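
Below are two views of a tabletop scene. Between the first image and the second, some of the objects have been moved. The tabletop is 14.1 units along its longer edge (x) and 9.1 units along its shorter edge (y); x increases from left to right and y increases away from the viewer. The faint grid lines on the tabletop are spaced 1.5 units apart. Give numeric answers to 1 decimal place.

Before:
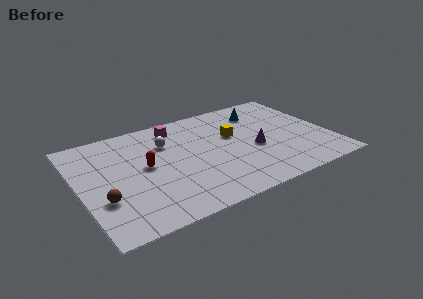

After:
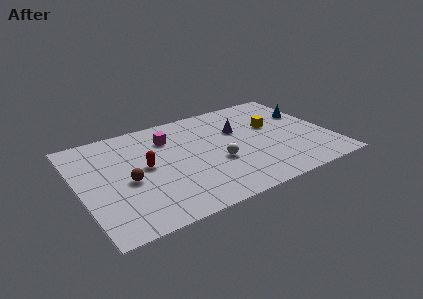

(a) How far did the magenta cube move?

0.9

From (5.8, 7.6) to (5.3, 6.8), the magenta cube covered √(0.5² + 0.8²) ≈ 0.9 units.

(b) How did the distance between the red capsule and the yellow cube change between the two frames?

+2.3

Before: roughly 5.1 units apart; after: 7.4. That's 2.3 units further apart.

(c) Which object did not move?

the red capsule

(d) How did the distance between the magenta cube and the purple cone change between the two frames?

-1.5

Before: roughly 5.5 units apart; after: 4.0. That's 1.5 units closer together.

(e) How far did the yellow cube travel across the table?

2.3

The yellow cube moved from about (8.8, 5.5) to (11.1, 5.5), a distance of √(2.3² + 0.0²) ≈ 2.3.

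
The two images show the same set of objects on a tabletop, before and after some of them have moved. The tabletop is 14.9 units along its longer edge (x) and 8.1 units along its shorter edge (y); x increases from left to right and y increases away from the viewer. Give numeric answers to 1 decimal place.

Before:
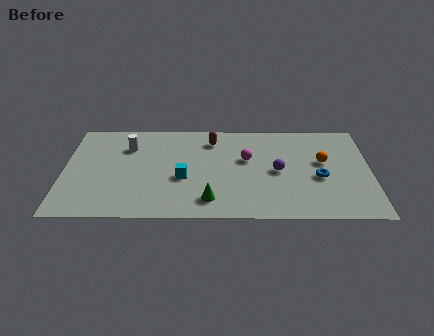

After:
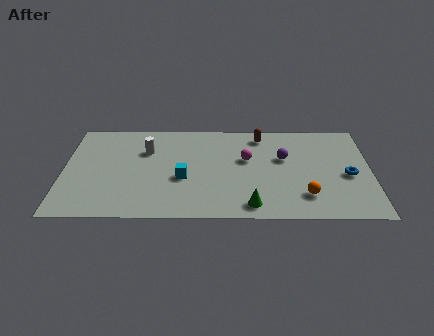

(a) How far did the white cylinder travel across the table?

0.9

From (3.1, 5.9) to (4.0, 5.6), the white cylinder covered √(0.9² + 0.3²) ≈ 0.9 units.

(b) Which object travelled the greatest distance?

the orange sphere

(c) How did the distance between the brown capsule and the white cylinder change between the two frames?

+1.6

They were about 4.1 units apart before and 5.7 after — 1.6 units further apart.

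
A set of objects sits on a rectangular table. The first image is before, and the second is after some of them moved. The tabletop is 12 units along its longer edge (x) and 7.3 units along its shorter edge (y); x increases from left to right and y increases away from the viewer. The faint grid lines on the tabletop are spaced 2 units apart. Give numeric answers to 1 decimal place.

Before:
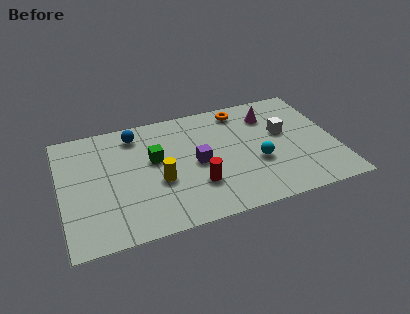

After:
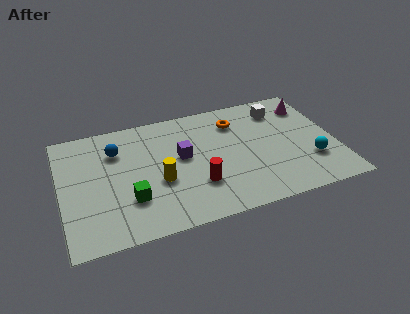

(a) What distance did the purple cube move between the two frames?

0.8

From (5.9, 3.5) to (5.3, 4.1), the purple cube covered √(0.6² + 0.6²) ≈ 0.8 units.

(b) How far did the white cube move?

1.5

The white cube moved from about (9.8, 4.3) to (9.8, 5.8), a distance of √(0.0² + 1.5²) ≈ 1.5.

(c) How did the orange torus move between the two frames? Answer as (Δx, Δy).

(-0.3, -0.7)

The orange torus started near (8.1, 6.3) and ended near (7.8, 5.6).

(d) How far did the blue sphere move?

1.2

From (3.4, 6.1) to (2.5, 5.3), the blue sphere covered √(0.9² + 0.8²) ≈ 1.2 units.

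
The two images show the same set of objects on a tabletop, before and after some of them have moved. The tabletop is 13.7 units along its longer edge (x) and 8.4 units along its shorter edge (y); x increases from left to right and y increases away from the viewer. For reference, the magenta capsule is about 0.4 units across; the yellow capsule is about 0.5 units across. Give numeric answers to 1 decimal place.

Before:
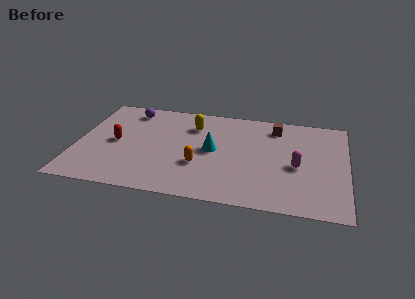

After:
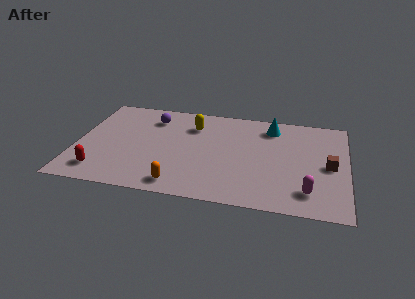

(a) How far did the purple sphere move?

1.3

From (2.5, 7.1) to (3.7, 6.6), the purple sphere covered √(1.2² + 0.5²) ≈ 1.3 units.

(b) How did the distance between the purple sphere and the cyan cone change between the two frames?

+0.9

The distance was about 5.2 in the first image and 6.1 in the second, so they moved 0.9 units further apart.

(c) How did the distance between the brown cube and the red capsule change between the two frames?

+3.2

They were about 8.5 units apart before and 11.7 after — 3.2 units further apart.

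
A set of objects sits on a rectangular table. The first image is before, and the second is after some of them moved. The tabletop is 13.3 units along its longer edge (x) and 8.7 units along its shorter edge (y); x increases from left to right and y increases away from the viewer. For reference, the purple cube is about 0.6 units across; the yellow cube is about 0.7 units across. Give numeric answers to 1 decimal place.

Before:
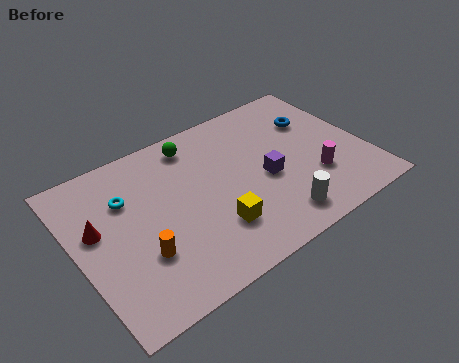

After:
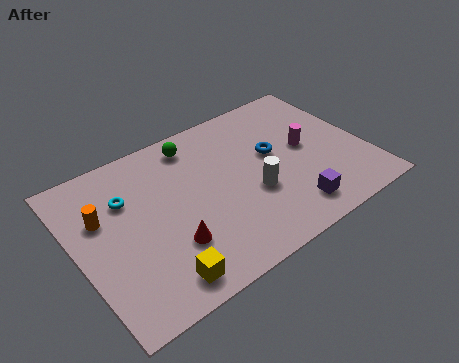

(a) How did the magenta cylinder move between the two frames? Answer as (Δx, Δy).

(0.0, 1.9)

The magenta cylinder started near (10.7, 2.7) and ended near (10.7, 4.6).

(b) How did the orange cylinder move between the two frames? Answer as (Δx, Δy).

(-1.3, 2.8)

From the two frames, the orange cylinder sits at roughly (2.6, 2.8) before and (1.3, 5.6) after.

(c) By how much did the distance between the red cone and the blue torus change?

-4.6

The distance was about 10.4 in the first image and 5.8 in the second, so they moved 4.6 units closer together.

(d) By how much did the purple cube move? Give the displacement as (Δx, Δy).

(0.7, -2.3)

The purple cube was at about (8.6, 3.8) and moved to about (9.3, 1.5).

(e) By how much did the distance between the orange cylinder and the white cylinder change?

+0.8

Before: roughly 6.2 units apart; after: 7.0. That's 0.8 units further apart.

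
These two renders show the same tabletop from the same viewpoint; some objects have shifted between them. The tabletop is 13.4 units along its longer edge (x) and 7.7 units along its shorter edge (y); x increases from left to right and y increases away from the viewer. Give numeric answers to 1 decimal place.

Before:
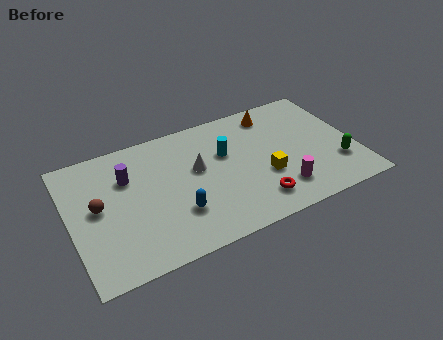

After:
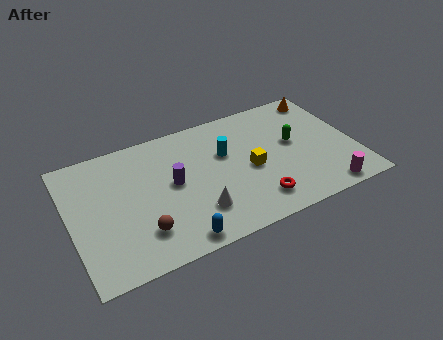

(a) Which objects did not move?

the cyan cylinder and the red torus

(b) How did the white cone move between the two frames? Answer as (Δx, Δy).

(-0.3, -2.5)

The white cone was at about (6.0, 4.5) and moved to about (5.7, 2.0).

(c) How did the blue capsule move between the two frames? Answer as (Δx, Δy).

(-0.2, -1.5)

The blue capsule started near (4.8, 2.3) and ended near (4.6, 0.8).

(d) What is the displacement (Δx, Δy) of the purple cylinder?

(2.0, -1.2)

From the two frames, the purple cylinder sits at roughly (2.8, 5.3) before and (4.8, 4.1) after.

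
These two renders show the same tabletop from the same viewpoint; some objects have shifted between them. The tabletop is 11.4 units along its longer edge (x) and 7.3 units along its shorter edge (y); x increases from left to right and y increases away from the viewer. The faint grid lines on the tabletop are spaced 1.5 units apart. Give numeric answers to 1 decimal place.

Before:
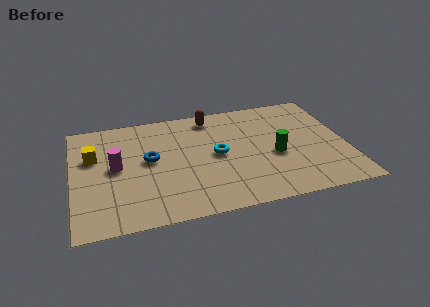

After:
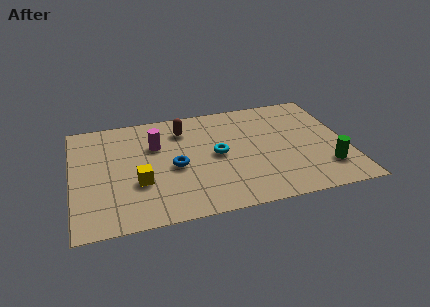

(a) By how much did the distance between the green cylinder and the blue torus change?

+1.1

They were about 5.3 units apart before and 6.4 after — 1.1 units further apart.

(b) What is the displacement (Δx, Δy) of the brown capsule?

(-1.2, -0.6)

The brown capsule was at about (5.9, 6.3) and moved to about (4.7, 5.7).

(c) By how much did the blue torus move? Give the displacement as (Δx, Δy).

(1.0, -0.7)

From the two frames, the blue torus sits at roughly (3.2, 4.0) before and (4.2, 3.3) after.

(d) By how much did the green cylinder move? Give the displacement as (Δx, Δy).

(2.0, -1.3)

From the two frames, the green cylinder sits at roughly (8.4, 3.1) before and (10.4, 1.8) after.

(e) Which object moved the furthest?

the yellow cube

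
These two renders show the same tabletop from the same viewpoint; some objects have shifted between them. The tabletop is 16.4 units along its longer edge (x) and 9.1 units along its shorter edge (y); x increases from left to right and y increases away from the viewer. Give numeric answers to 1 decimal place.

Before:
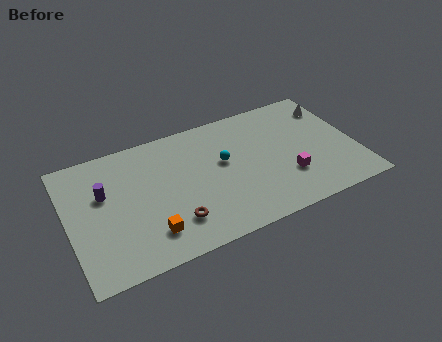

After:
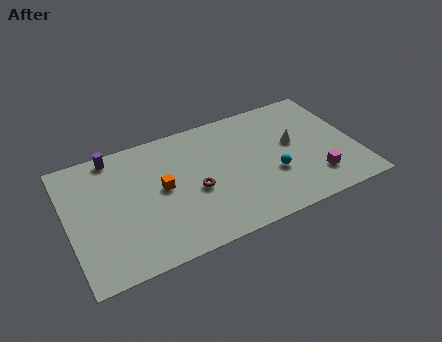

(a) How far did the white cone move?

3.3

The white cone was near (15.5, 7.1) before and (12.9, 5.1) after, so it travelled √(2.6² + 2.0²) ≈ 3.3 units.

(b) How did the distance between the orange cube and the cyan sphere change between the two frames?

+0.7

They were about 5.7 units apart before and 6.4 after — 0.7 units further apart.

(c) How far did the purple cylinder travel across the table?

2.6

From (2.1, 5.7) to (2.9, 8.2), the purple cylinder covered √(0.8² + 2.5²) ≈ 2.6 units.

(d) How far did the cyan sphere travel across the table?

3.3

From (8.9, 5.3) to (11.5, 3.3), the cyan sphere covered √(2.6² + 2.0²) ≈ 3.3 units.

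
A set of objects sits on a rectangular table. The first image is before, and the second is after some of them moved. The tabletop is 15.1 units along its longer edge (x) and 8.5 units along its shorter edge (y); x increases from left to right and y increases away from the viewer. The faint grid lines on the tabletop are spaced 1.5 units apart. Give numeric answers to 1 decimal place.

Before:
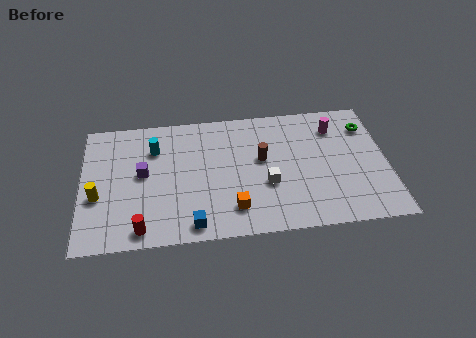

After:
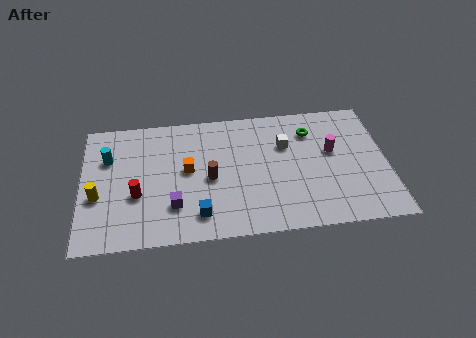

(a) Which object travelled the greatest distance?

the orange cube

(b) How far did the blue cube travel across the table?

0.7

The blue cube was near (5.4, 1.0) before and (5.7, 1.6) after, so it travelled √(0.3² + 0.6²) ≈ 0.7 units.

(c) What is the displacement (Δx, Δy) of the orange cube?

(-2.2, 2.8)

The orange cube started near (7.4, 1.8) and ended near (5.2, 4.6).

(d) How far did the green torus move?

2.8

From (14.2, 6.5) to (11.4, 6.5), the green torus covered √(2.8² + 0.0²) ≈ 2.8 units.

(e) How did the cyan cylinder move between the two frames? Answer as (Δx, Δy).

(-2.3, -0.4)

From the two frames, the cyan cylinder sits at roughly (3.6, 6.2) before and (1.3, 5.8) after.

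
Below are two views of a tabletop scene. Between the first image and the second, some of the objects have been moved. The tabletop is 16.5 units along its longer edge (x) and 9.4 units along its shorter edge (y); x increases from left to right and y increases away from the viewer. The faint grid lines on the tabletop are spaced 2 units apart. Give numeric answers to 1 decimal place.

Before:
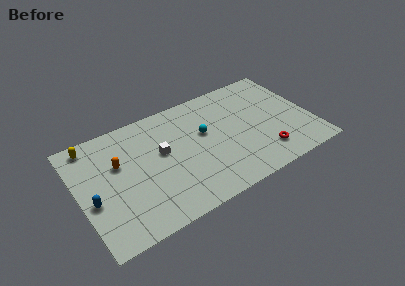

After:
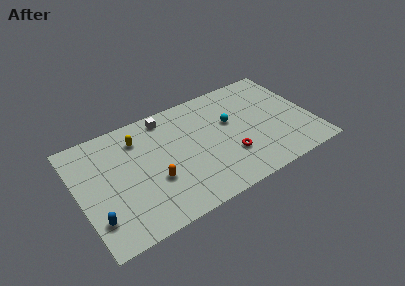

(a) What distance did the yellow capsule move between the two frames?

3.4

The yellow capsule moved from about (1.3, 8.3) to (4.5, 7.3), a distance of √(3.2² + 1.0²) ≈ 3.4.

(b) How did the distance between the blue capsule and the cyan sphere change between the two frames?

+2.2

They were about 8.4 units apart before and 10.6 after — 2.2 units further apart.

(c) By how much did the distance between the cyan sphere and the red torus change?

-2.4

The distance was about 5.2 in the first image and 2.8 in the second, so they moved 2.4 units closer together.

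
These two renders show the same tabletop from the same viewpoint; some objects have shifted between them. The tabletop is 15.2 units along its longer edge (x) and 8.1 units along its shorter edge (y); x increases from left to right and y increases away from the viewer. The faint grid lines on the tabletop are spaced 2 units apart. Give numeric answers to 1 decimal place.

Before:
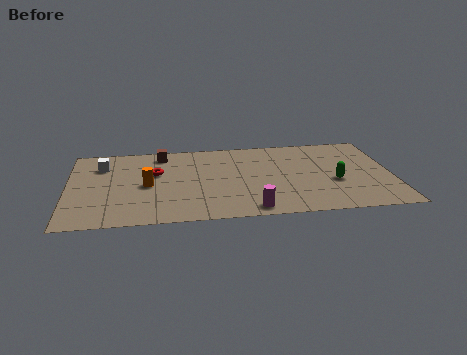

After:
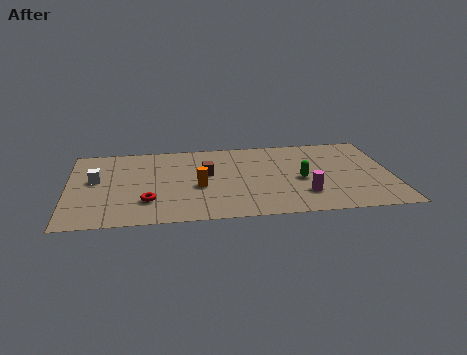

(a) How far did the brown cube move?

3.0

From (4.4, 6.9) to (6.5, 4.7), the brown cube covered √(2.1² + 2.2²) ≈ 3.0 units.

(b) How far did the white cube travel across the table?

1.4

The white cube moved from about (1.6, 6.0) to (1.3, 4.6), a distance of √(0.3² + 1.4²) ≈ 1.4.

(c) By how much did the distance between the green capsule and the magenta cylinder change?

-3.1

They were about 4.6 units apart before and 1.5 after — 3.1 units closer together.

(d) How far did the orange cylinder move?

2.4

The orange cylinder was near (3.7, 3.8) before and (6.1, 3.4) after, so it travelled √(2.4² + 0.4²) ≈ 2.4 units.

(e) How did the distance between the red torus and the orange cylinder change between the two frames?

+1.4

The distance was about 1.3 in the first image and 2.7 in the second, so they moved 1.4 units further apart.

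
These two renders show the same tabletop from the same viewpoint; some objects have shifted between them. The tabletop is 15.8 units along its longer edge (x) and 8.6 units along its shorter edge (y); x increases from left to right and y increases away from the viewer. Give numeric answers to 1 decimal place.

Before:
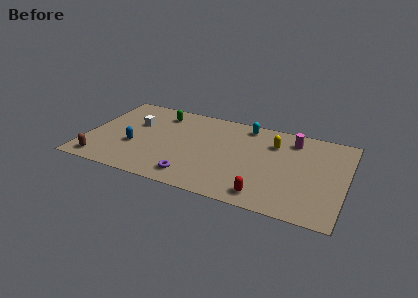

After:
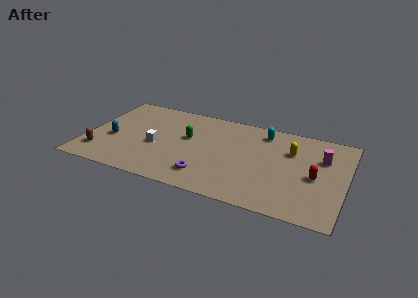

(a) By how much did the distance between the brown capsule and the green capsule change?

-0.6

The distance was about 6.6 in the first image and 6.0 in the second, so they moved 0.6 units closer together.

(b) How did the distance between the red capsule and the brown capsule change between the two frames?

+3.2

The distance was about 10.0 in the first image and 13.2 in the second, so they moved 3.2 units further apart.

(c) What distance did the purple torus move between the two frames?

0.9

The purple torus was near (6.8, 1.4) before and (7.6, 1.8) after, so it travelled √(0.8² + 0.4²) ≈ 0.9 units.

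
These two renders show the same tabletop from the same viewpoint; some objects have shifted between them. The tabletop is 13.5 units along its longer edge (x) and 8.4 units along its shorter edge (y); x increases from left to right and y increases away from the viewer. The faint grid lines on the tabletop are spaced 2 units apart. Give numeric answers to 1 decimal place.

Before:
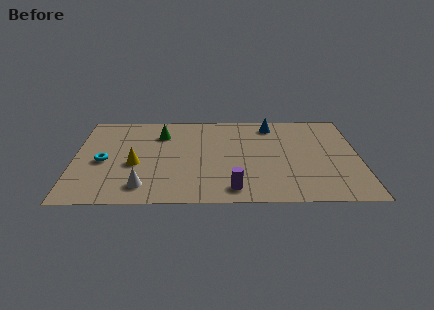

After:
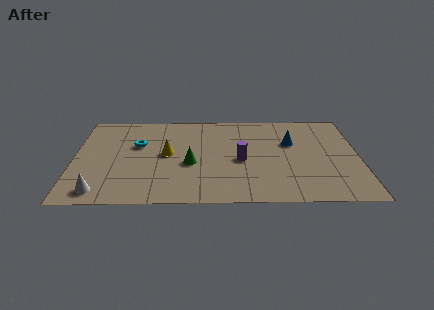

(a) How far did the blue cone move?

1.9

From (9.4, 7.1) to (10.3, 5.4), the blue cone covered √(0.9² + 1.7²) ≈ 1.9 units.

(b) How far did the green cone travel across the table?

3.1

From (4.1, 6.3) to (5.5, 3.5), the green cone covered √(1.4² + 2.8²) ≈ 3.1 units.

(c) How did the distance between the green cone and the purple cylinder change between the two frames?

-3.7

Before: roughly 6.1 units apart; after: 2.4. That's 3.7 units closer together.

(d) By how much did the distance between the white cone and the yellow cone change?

+2.5

They were about 2.0 units apart before and 4.5 after — 2.5 units further apart.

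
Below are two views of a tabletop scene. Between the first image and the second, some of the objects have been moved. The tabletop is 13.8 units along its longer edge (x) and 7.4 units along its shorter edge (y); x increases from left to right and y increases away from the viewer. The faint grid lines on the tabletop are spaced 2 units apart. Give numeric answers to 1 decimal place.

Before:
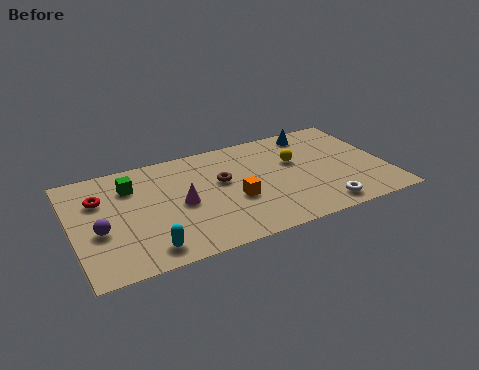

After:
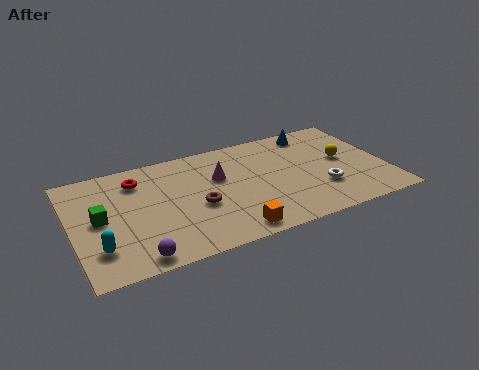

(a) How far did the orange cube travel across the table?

2.0

The orange cube was near (7.0, 2.9) before and (6.6, 0.9) after, so it travelled √(0.4² + 2.0²) ≈ 2.0 units.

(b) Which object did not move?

the blue cone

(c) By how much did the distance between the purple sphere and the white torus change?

-1.3

The distance was about 9.7 in the first image and 8.4 in the second, so they moved 1.3 units closer together.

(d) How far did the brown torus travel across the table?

1.8

From (6.6, 4.4) to (5.4, 3.1), the brown torus covered √(1.2² + 1.3²) ≈ 1.8 units.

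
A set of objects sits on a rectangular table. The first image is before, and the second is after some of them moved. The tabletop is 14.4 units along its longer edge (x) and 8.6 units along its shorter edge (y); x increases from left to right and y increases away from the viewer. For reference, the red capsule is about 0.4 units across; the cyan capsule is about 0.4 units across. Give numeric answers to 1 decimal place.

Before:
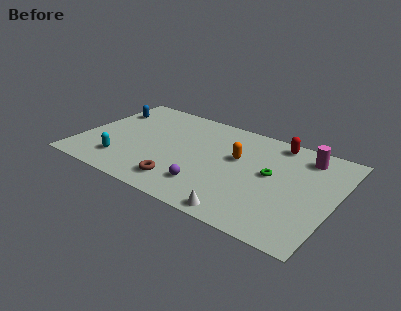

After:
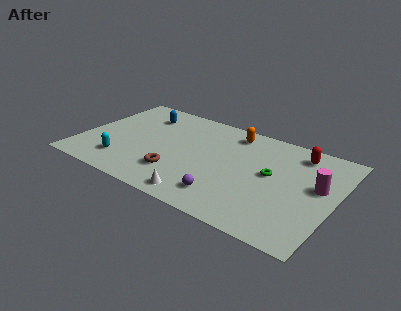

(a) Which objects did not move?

the green torus and the cyan capsule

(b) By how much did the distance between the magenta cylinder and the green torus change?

-0.3

The distance was about 2.9 in the first image and 2.6 in the second, so they moved 0.3 units closer together.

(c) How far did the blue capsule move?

2.0

The blue capsule was near (1.0, 6.3) before and (3.0, 6.7) after, so it travelled √(2.0² + 0.4²) ≈ 2.0 units.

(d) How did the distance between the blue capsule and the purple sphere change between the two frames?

-0.3

The distance was about 7.9 in the first image and 7.6 in the second, so they moved 0.3 units closer together.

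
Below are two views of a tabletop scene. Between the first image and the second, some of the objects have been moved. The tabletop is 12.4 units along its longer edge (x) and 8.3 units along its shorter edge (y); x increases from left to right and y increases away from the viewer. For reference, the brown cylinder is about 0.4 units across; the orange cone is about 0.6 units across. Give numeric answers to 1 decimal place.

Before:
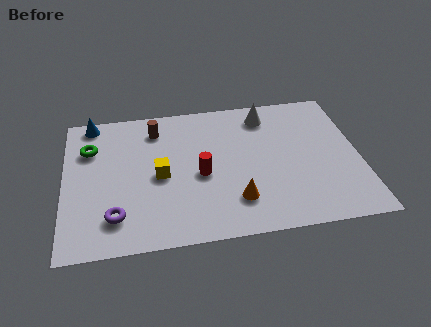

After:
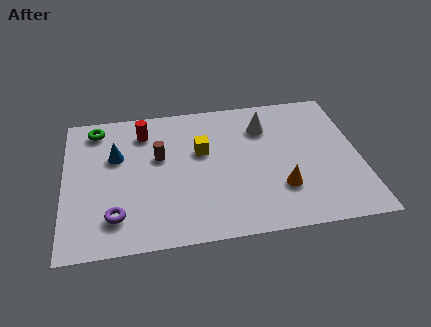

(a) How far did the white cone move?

0.7

The white cone moved from about (8.6, 6.9) to (8.5, 6.2), a distance of √(0.1² + 0.7²) ≈ 0.7.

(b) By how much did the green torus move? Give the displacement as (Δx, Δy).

(0.3, 1.2)

The green torus was at about (1.1, 5.9) and moved to about (1.4, 7.1).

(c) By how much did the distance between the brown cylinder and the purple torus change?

-1.5

They were about 5.2 units apart before and 3.7 after — 1.5 units closer together.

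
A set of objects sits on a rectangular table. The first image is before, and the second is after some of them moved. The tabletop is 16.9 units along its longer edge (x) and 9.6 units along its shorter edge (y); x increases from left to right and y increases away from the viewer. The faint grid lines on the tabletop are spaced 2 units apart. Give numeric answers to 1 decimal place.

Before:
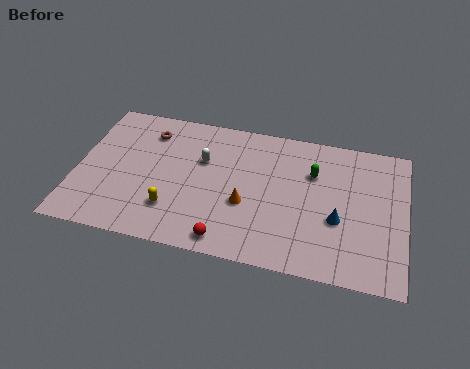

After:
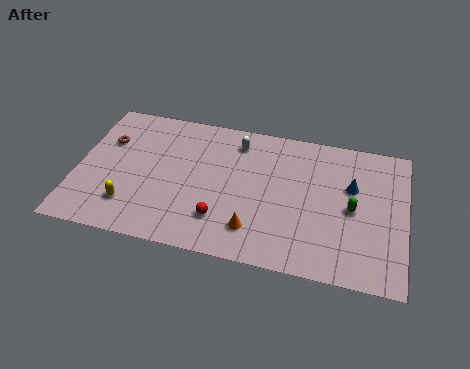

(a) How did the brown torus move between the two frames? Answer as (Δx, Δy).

(-2.1, -1.1)

The brown torus was at about (3.5, 7.6) and moved to about (1.4, 6.5).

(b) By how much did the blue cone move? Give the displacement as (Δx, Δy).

(0.6, 2.4)

From the two frames, the blue cone sits at roughly (13.5, 3.7) before and (14.1, 6.1) after.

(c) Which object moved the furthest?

the green capsule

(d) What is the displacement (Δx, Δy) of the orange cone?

(0.5, -1.6)

The orange cone started near (8.8, 3.7) and ended near (9.3, 2.1).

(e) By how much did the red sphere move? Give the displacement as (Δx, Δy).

(-0.4, 1.3)

The red sphere started near (8.0, 1.1) and ended near (7.6, 2.4).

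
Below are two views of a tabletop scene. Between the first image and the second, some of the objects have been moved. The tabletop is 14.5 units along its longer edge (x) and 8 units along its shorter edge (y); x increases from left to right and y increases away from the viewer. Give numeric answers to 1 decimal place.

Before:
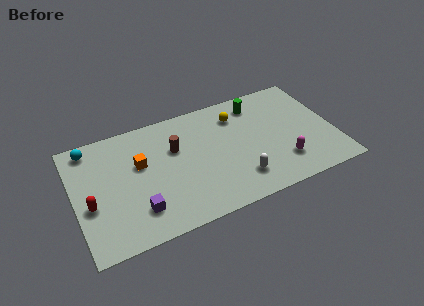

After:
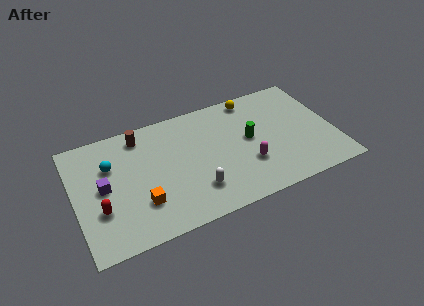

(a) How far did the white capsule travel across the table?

2.4

From (8.9, 1.8) to (6.5, 2.0), the white capsule covered √(2.4² + 0.2²) ≈ 2.4 units.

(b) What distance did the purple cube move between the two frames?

2.8

The purple cube moved from about (3.3, 1.9) to (1.6, 4.1), a distance of √(1.7² + 2.2²) ≈ 2.8.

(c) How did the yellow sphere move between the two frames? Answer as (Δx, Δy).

(1.0, 0.9)

From the two frames, the yellow sphere sits at roughly (9.3, 6.2) before and (10.3, 7.1) after.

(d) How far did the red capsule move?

0.7

From (0.8, 3.2) to (1.3, 2.7), the red capsule covered √(0.5² + 0.5²) ≈ 0.7 units.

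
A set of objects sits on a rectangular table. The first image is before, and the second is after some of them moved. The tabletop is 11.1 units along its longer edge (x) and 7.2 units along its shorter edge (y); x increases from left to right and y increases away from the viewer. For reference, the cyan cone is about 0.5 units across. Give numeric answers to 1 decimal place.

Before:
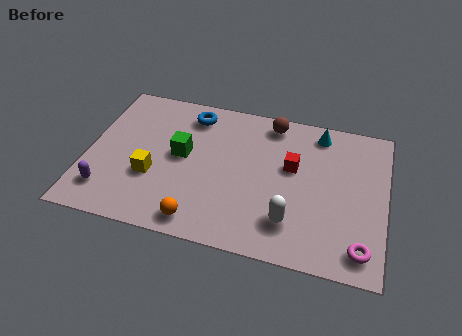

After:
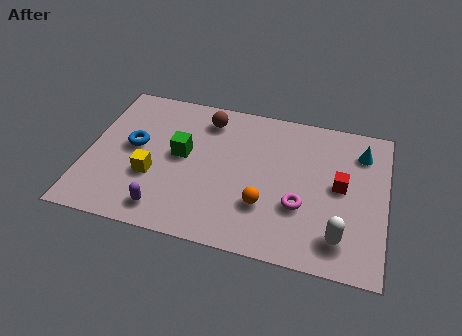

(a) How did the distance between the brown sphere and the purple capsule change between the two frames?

-2.6

Before: roughly 7.5 units apart; after: 4.9. That's 2.6 units closer together.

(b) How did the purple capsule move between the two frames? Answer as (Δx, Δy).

(2.2, -0.4)

From the two frames, the purple capsule sits at roughly (0.9, 1.5) before and (3.1, 1.1) after.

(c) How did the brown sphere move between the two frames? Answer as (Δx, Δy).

(-2.4, -0.4)

From the two frames, the brown sphere sits at roughly (6.7, 6.3) before and (4.3, 5.9) after.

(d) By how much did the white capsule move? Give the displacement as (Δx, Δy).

(1.8, -0.3)

The white capsule was at about (7.7, 1.7) and moved to about (9.5, 1.4).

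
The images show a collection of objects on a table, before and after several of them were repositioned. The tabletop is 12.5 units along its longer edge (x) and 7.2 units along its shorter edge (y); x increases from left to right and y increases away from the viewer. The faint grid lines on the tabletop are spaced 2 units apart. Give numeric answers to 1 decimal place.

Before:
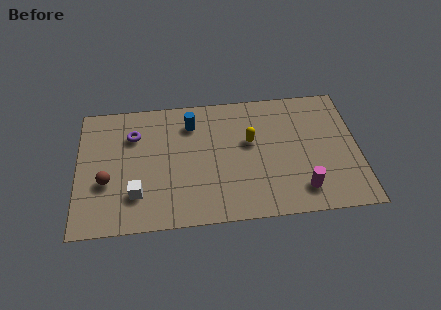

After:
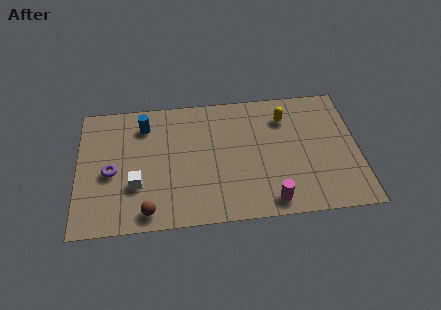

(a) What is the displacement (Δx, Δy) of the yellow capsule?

(1.6, 1.2)

From the two frames, the yellow capsule sits at roughly (7.7, 4.3) before and (9.3, 5.5) after.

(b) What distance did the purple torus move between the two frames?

2.2

The purple torus was near (2.5, 5.2) before and (1.5, 3.2) after, so it travelled √(1.0² + 2.0²) ≈ 2.2 units.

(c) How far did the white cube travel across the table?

0.5

The white cube was near (2.6, 1.9) before and (2.6, 2.4) after, so it travelled √(0.0² + 0.5²) ≈ 0.5 units.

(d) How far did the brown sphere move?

2.5

The brown sphere was near (1.3, 2.7) before and (3.1, 0.9) after, so it travelled √(1.8² + 1.8²) ≈ 2.5 units.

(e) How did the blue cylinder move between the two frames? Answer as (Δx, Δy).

(-2.1, 0.1)

The blue cylinder started near (5.1, 5.6) and ended near (3.0, 5.7).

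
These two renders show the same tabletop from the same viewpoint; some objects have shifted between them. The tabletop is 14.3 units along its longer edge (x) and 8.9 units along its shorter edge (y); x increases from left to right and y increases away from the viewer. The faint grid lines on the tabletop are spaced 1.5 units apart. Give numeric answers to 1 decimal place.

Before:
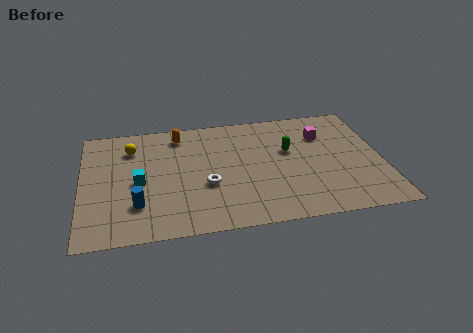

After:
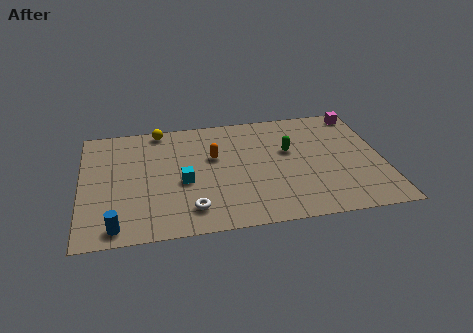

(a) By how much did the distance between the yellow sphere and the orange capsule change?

+1.2

They were about 2.4 units apart before and 3.6 after — 1.2 units further apart.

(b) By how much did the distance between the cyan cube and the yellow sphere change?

+1.7

The distance was about 2.7 in the first image and 4.4 in the second, so they moved 1.7 units further apart.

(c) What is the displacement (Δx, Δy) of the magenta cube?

(1.9, 1.5)

The magenta cube started near (11.6, 6.4) and ended near (13.5, 7.9).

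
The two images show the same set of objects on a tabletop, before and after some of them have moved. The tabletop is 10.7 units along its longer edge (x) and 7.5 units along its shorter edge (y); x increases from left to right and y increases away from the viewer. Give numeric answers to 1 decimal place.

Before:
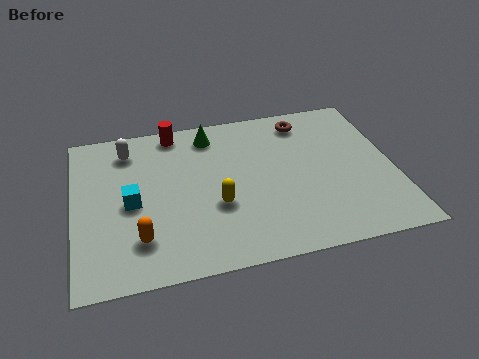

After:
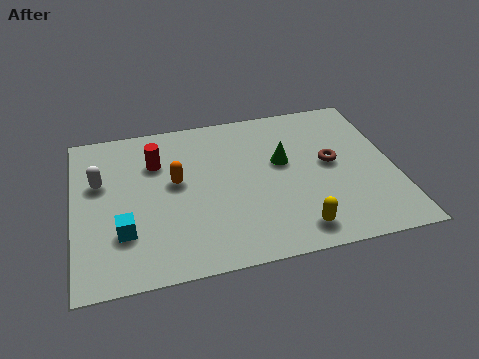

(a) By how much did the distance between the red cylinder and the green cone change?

+3.0

They were about 1.3 units apart before and 4.3 after — 3.0 units further apart.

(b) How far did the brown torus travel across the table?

2.4

The brown torus was near (7.9, 6.3) before and (8.6, 4.0) after, so it travelled √(0.7² + 2.3²) ≈ 2.4 units.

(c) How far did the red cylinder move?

1.6

From (3.5, 6.7) to (2.8, 5.3), the red cylinder covered √(0.7² + 1.4²) ≈ 1.6 units.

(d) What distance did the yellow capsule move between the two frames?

3.0

From (4.7, 2.8) to (7.2, 1.1), the yellow capsule covered √(2.5² + 1.7²) ≈ 3.0 units.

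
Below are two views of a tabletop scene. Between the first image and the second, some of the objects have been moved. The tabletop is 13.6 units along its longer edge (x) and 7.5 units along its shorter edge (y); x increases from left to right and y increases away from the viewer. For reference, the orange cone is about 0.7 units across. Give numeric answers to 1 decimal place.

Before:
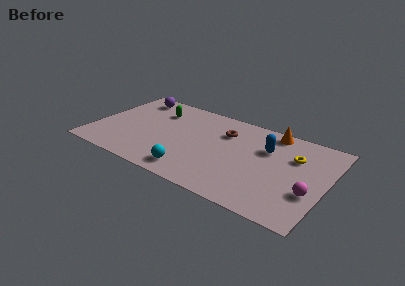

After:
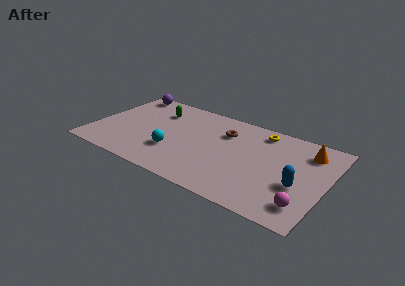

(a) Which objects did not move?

the brown torus and the green capsule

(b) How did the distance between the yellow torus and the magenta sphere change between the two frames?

+3.0

They were about 2.8 units apart before and 5.8 after — 3.0 units further apart.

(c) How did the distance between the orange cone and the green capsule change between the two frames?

+2.1

Before: roughly 6.8 units apart; after: 8.9. That's 2.1 units further apart.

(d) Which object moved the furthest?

the blue capsule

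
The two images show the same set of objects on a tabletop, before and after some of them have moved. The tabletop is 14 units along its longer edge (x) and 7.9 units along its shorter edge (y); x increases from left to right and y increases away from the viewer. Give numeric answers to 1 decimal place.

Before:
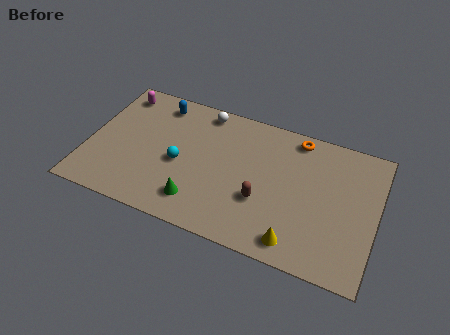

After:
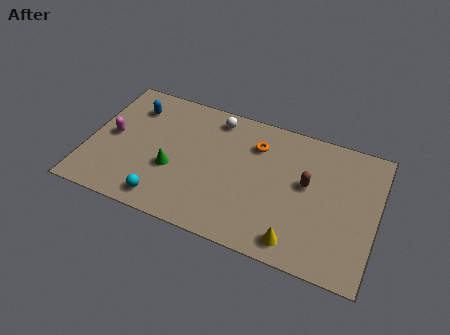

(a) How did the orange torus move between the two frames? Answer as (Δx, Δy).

(-1.9, -1.1)

The orange torus was at about (9.9, 7.0) and moved to about (8.0, 5.9).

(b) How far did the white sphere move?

0.6

The white sphere moved from about (5.3, 7.0) to (5.9, 6.8), a distance of √(0.6² + 0.2²) ≈ 0.6.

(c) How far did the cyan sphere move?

2.5

The cyan sphere was near (4.5, 3.5) before and (4.0, 1.1) after, so it travelled √(0.5² + 2.4²) ≈ 2.5 units.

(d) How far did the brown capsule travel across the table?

2.6

From (8.6, 2.8) to (10.6, 4.5), the brown capsule covered √(2.0² + 1.7²) ≈ 2.6 units.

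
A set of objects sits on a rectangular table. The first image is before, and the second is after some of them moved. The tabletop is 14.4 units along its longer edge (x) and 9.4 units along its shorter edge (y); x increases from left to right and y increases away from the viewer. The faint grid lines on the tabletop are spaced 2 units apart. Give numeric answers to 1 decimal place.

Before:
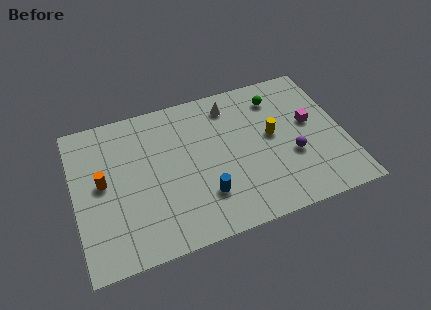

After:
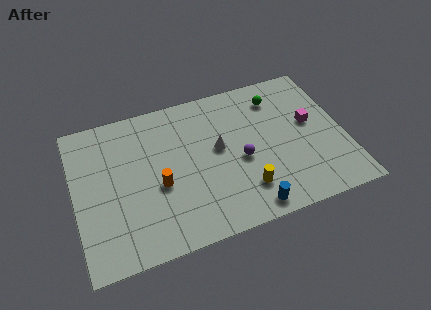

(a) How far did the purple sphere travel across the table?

2.8

The purple sphere was near (11.5, 3.5) before and (8.8, 4.1) after, so it travelled √(2.7² + 0.6²) ≈ 2.8 units.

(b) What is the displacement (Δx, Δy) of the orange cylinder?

(2.9, -1.1)

From the two frames, the orange cylinder sits at roughly (1.5, 5.0) before and (4.4, 3.9) after.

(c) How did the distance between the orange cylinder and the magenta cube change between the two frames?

-2.8

They were about 11.2 units apart before and 8.4 after — 2.8 units closer together.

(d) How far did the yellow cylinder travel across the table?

3.4

The yellow cylinder moved from about (10.6, 5.1) to (8.8, 2.2), a distance of √(1.8² + 2.9²) ≈ 3.4.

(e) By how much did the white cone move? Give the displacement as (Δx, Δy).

(-0.9, -2.6)

The white cone started near (8.6, 7.8) and ended near (7.7, 5.2).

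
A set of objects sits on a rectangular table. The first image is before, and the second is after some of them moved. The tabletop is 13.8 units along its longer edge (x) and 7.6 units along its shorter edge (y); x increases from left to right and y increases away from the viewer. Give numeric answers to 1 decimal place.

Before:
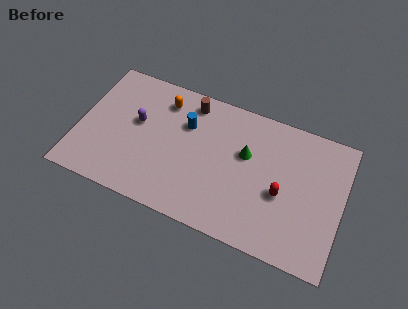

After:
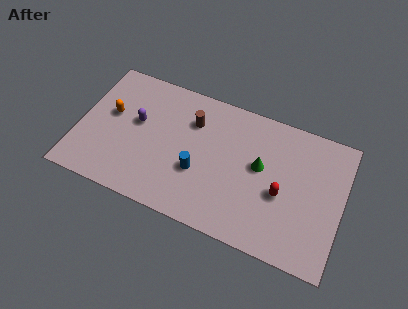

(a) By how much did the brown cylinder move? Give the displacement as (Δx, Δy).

(0.2, -1.0)

From the two frames, the brown cylinder sits at roughly (5.6, 6.5) before and (5.8, 5.5) after.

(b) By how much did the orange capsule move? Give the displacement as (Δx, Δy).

(-2.6, -1.7)

From the two frames, the orange capsule sits at roughly (4.2, 6.1) before and (1.6, 4.4) after.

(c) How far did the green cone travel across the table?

0.9

From (8.7, 4.7) to (9.5, 4.3), the green cone covered √(0.8² + 0.4²) ≈ 0.9 units.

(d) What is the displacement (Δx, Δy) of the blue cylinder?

(0.9, -2.4)

The blue cylinder started near (5.5, 5.2) and ended near (6.4, 2.8).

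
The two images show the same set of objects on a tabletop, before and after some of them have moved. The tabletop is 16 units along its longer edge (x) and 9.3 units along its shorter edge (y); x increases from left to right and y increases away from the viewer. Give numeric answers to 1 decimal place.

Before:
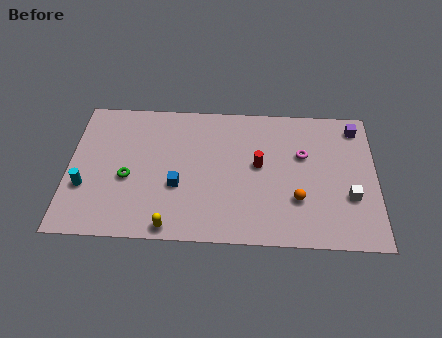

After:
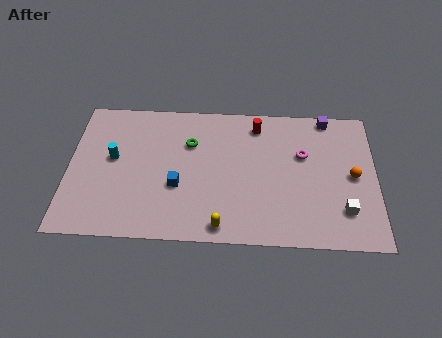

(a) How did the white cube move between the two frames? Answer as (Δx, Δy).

(-0.3, -0.9)

From the two frames, the white cube sits at roughly (14.6, 3.2) before and (14.3, 2.3) after.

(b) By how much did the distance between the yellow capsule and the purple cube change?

-2.6

They were about 11.9 units apart before and 9.3 after — 2.6 units closer together.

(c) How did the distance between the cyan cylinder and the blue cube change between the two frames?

-1.0

They were about 4.8 units apart before and 3.8 after — 1.0 units closer together.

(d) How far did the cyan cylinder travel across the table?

2.4

From (0.9, 3.2) to (2.3, 5.2), the cyan cylinder covered √(1.4² + 2.0²) ≈ 2.4 units.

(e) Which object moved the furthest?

the green torus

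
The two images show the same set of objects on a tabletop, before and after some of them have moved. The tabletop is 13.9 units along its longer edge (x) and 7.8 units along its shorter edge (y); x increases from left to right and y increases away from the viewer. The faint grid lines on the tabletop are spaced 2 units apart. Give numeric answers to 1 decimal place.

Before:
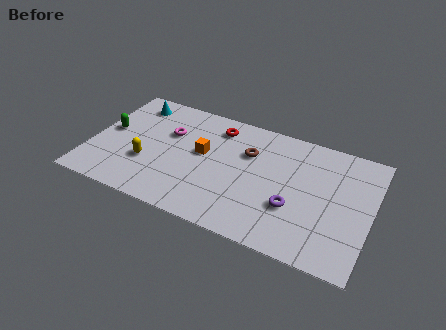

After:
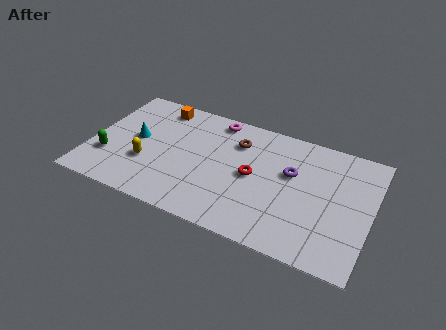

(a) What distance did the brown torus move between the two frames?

0.8

The brown torus was near (7.7, 5.3) before and (7.1, 5.8) after, so it travelled √(0.6² + 0.5²) ≈ 0.8 units.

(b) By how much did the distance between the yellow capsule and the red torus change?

+0.5

They were about 4.8 units apart before and 5.3 after — 0.5 units further apart.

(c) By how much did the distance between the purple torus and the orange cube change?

+2.2

They were about 5.0 units apart before and 7.2 after — 2.2 units further apart.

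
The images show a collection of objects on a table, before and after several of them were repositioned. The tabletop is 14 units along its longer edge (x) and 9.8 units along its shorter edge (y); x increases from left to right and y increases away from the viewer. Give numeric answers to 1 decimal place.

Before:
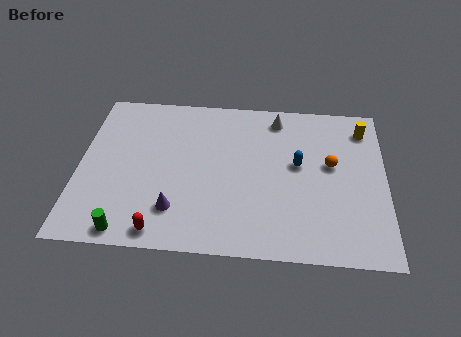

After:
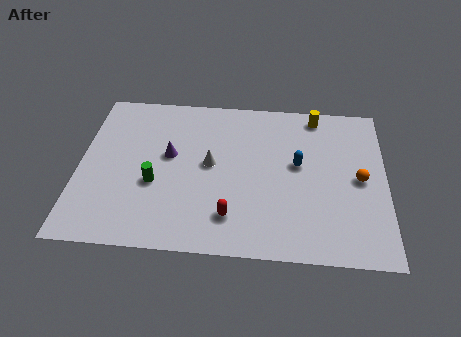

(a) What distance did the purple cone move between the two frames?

3.3

From (4.5, 2.3) to (4.1, 5.6), the purple cone covered √(0.4² + 3.3²) ≈ 3.3 units.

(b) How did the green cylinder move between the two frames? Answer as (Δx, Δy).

(1.1, 2.9)

The green cylinder was at about (2.4, 0.9) and moved to about (3.5, 3.8).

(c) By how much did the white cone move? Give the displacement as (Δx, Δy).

(-3.0, -3.2)

The white cone was at about (9.0, 8.4) and moved to about (6.0, 5.2).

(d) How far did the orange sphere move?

1.5

From (11.5, 5.6) to (12.8, 4.8), the orange sphere covered √(1.3² + 0.8²) ≈ 1.5 units.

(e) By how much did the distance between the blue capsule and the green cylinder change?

-2.2

The distance was about 8.9 in the first image and 6.7 in the second, so they moved 2.2 units closer together.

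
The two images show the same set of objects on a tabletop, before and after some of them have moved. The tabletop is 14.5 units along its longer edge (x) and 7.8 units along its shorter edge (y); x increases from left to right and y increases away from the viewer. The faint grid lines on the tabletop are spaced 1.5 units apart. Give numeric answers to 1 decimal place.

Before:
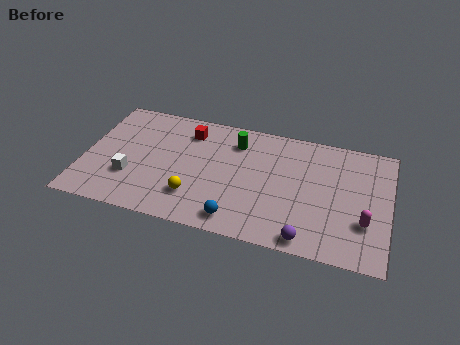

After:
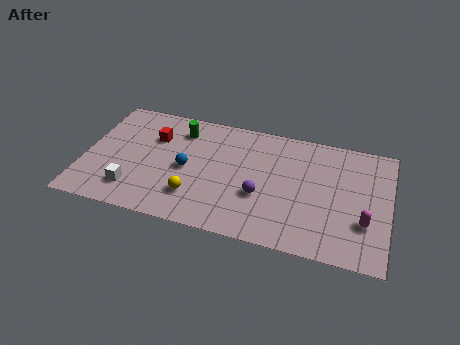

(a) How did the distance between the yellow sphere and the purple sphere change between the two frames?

-2.3

The distance was about 5.5 in the first image and 3.2 in the second, so they moved 2.3 units closer together.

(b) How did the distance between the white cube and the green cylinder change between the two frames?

-1.1

Before: roughly 6.0 units apart; after: 4.9. That's 1.1 units closer together.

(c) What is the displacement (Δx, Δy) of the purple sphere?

(-2.3, 2.1)

From the two frames, the purple sphere sits at roughly (10.8, 0.8) before and (8.5, 2.9) after.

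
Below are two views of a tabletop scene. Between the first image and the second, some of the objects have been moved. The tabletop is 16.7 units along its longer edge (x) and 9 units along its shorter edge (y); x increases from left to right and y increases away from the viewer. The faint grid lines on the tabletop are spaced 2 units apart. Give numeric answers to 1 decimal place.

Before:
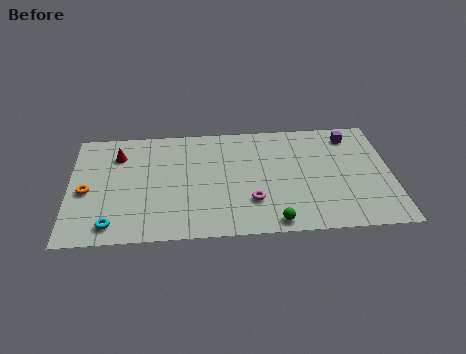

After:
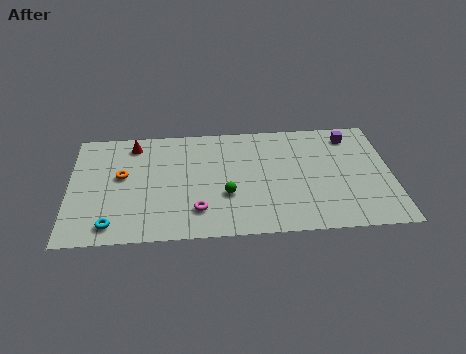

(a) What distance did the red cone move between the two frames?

1.1

The red cone was near (2.5, 6.8) before and (3.3, 7.6) after, so it travelled √(0.8² + 0.8²) ≈ 1.1 units.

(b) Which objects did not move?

the purple cube and the cyan torus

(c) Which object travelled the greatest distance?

the green sphere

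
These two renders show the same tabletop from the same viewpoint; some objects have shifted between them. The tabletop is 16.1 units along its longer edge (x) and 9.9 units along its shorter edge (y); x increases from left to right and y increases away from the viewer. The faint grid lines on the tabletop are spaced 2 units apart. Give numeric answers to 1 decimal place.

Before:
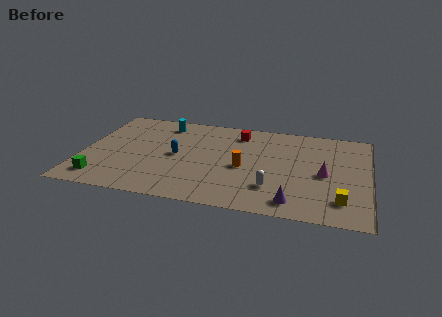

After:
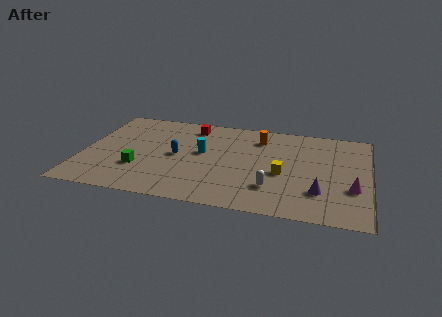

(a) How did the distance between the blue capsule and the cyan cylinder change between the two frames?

-2.0

The distance was about 3.5 in the first image and 1.5 in the second, so they moved 2.0 units closer together.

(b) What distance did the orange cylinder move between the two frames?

3.5

The orange cylinder was near (9.1, 4.4) before and (9.8, 7.8) after, so it travelled √(0.7² + 3.4²) ≈ 3.5 units.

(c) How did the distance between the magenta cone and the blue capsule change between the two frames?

+1.7

Before: roughly 8.3 units apart; after: 10.0. That's 1.7 units further apart.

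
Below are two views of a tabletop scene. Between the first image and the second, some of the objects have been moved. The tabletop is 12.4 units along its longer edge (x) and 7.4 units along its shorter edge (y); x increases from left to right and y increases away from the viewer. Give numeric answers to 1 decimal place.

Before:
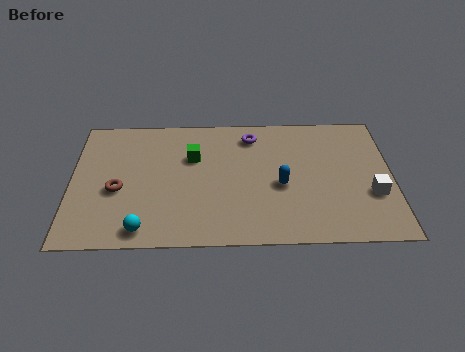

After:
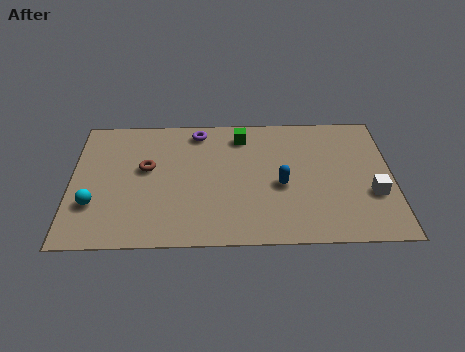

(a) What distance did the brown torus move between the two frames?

1.6

The brown torus was near (1.8, 3.1) before and (2.9, 4.3) after, so it travelled √(1.1² + 1.2²) ≈ 1.6 units.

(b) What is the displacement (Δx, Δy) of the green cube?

(1.9, 1.2)

The green cube started near (4.7, 4.9) and ended near (6.6, 6.1).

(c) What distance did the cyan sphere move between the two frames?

2.4

The cyan sphere was near (2.8, 0.9) before and (0.9, 2.3) after, so it travelled √(1.9² + 1.4²) ≈ 2.4 units.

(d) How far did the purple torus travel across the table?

2.1

The purple torus was near (7.0, 6.1) before and (4.9, 6.4) after, so it travelled √(2.1² + 0.3²) ≈ 2.1 units.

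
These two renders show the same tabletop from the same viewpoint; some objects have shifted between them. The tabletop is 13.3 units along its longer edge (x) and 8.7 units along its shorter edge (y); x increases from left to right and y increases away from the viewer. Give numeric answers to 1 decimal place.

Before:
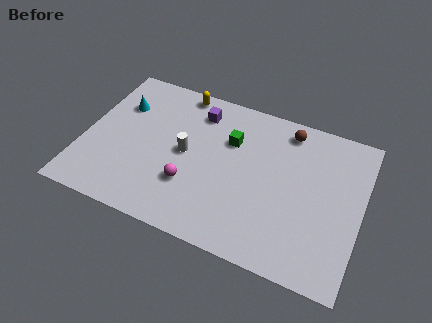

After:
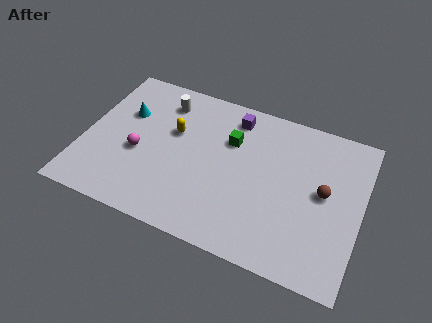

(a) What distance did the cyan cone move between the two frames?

0.5

The cyan cone moved from about (1.5, 6.1) to (1.8, 5.7), a distance of √(0.3² + 0.4²) ≈ 0.5.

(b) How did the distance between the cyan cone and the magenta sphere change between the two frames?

-2.8

The distance was about 5.1 in the first image and 2.3 in the second, so they moved 2.8 units closer together.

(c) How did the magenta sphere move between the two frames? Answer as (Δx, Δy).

(-2.6, 0.9)

The magenta sphere was at about (5.3, 2.7) and moved to about (2.7, 3.6).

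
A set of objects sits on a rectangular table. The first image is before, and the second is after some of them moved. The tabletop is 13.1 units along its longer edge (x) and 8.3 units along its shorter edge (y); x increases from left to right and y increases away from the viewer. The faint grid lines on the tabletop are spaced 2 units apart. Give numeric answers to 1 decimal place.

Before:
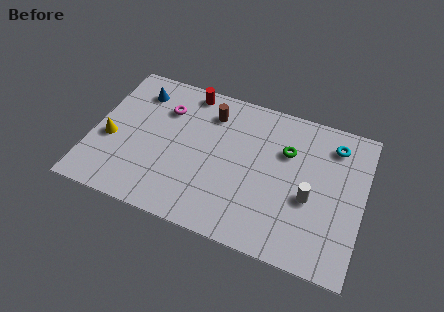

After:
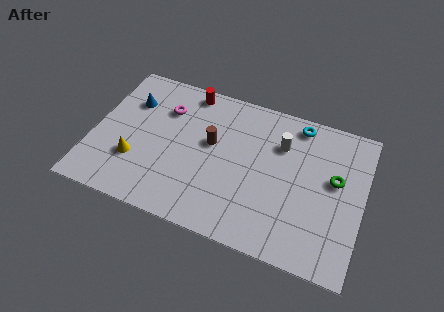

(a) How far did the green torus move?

2.5

The green torus moved from about (9.3, 5.6) to (11.7, 4.8), a distance of √(2.4² + 0.8²) ≈ 2.5.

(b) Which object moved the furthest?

the white cylinder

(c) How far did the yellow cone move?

1.5

From (0.9, 3.4) to (2.2, 2.6), the yellow cone covered √(1.3² + 0.8²) ≈ 1.5 units.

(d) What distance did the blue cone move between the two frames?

0.8

From (1.9, 6.6) to (1.6, 5.9), the blue cone covered √(0.3² + 0.7²) ≈ 0.8 units.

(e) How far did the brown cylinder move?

1.7

The brown cylinder moved from about (5.5, 6.5) to (5.7, 4.8), a distance of √(0.2² + 1.7²) ≈ 1.7.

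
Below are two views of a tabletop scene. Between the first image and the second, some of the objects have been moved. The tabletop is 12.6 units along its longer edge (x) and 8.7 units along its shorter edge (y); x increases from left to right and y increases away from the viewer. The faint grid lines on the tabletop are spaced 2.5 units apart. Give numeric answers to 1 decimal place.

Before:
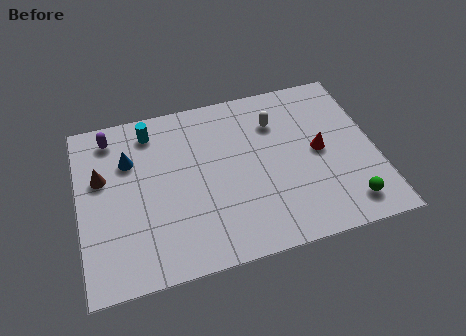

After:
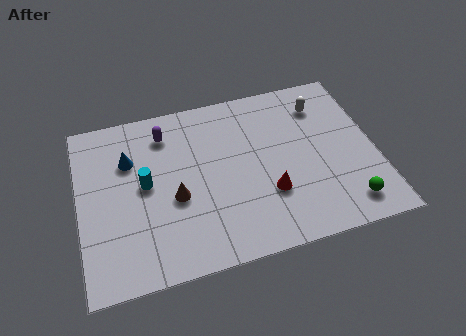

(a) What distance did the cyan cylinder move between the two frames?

2.7

The cyan cylinder was near (3.2, 7.3) before and (2.8, 4.6) after, so it travelled √(0.4² + 2.7²) ≈ 2.7 units.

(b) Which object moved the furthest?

the brown cone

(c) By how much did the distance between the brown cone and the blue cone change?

+1.7

The distance was about 1.3 in the first image and 3.0 in the second, so they moved 1.7 units further apart.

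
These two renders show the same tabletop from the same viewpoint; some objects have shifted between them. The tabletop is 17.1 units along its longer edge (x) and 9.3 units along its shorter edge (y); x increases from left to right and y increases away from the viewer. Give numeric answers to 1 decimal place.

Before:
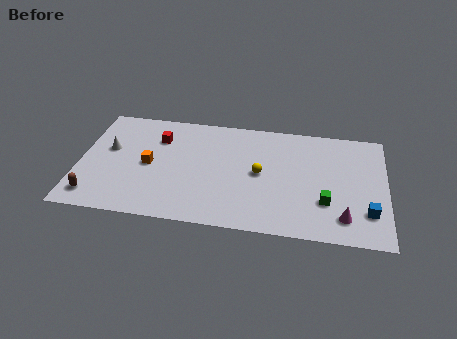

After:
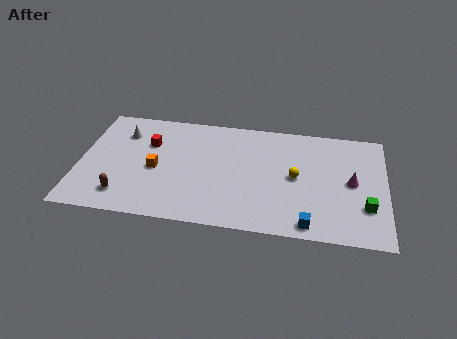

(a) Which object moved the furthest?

the blue cube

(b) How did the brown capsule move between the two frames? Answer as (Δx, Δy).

(1.6, 0.3)

The brown capsule was at about (1.0, 1.5) and moved to about (2.6, 1.8).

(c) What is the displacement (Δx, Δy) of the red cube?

(-0.5, -0.5)

The red cube started near (4.3, 6.8) and ended near (3.8, 6.3).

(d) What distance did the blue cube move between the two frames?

3.5

From (16.1, 2.4) to (12.9, 1.0), the blue cube covered √(3.2² + 1.4²) ≈ 3.5 units.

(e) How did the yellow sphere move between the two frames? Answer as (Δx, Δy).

(2.0, 0.0)

The yellow sphere started near (10.1, 4.7) and ended near (12.1, 4.7).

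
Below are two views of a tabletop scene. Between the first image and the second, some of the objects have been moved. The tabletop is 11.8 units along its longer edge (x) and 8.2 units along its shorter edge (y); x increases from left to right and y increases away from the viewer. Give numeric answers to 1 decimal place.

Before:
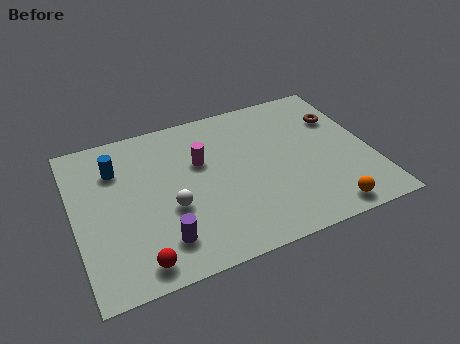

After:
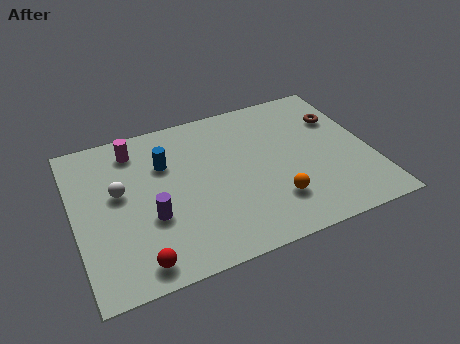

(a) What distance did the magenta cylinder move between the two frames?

3.0

The magenta cylinder was near (5.1, 5.2) before and (2.6, 6.8) after, so it travelled √(2.5² + 1.6²) ≈ 3.0 units.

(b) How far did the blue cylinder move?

1.9

From (1.8, 6.0) to (3.7, 5.6), the blue cylinder covered √(1.9² + 0.4²) ≈ 1.9 units.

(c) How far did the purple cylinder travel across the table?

1.3

The purple cylinder was near (3.2, 1.7) before and (2.9, 3.0) after, so it travelled √(0.3² + 1.3²) ≈ 1.3 units.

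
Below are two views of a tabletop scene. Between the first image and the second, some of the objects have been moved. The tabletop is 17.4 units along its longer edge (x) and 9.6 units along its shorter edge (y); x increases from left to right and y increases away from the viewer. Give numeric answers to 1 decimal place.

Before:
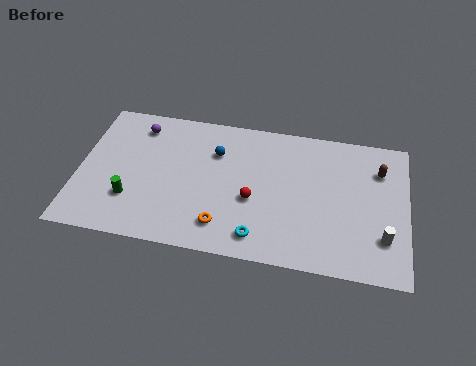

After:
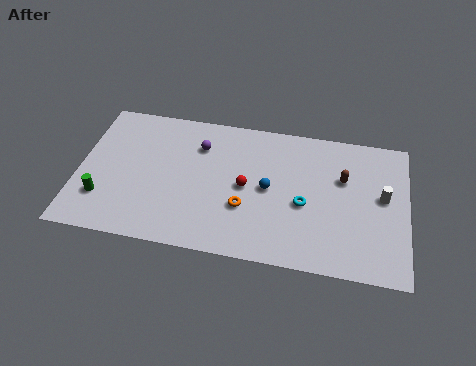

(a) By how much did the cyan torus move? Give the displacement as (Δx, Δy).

(2.3, 2.6)

The cyan torus started near (9.7, 1.5) and ended near (12.0, 4.1).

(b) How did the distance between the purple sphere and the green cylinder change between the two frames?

+1.6

Before: roughly 5.1 units apart; after: 6.7. That's 1.6 units further apart.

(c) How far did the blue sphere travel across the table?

3.5

From (7.2, 6.8) to (10.1, 4.8), the blue sphere covered √(2.9² + 2.0²) ≈ 3.5 units.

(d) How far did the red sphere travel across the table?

0.9

The red sphere was near (9.3, 3.9) before and (8.9, 4.7) after, so it travelled √(0.4² + 0.8²) ≈ 0.9 units.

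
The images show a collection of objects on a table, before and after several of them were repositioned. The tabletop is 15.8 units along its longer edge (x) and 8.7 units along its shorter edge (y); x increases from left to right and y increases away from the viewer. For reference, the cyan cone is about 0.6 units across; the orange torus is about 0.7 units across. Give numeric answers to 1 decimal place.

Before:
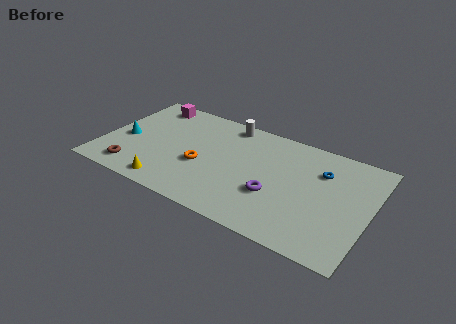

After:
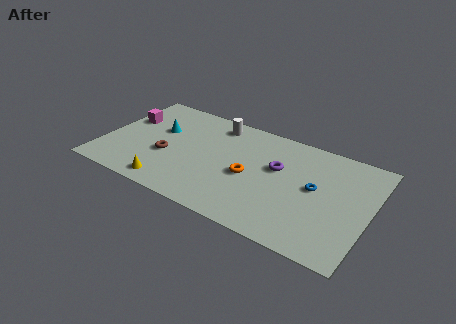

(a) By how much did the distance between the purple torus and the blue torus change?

-1.5

The distance was about 3.9 in the first image and 2.4 in the second, so they moved 1.5 units closer together.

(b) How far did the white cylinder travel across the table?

0.8

From (7.0, 7.7) to (6.3, 7.4), the white cylinder covered √(0.7² + 0.3²) ≈ 0.8 units.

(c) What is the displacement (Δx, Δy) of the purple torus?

(-0.1, 2.2)

The purple torus was at about (10.4, 3.1) and moved to about (10.3, 5.3).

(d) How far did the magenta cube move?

2.2

The magenta cube moved from about (2.2, 7.5) to (1.1, 5.6), a distance of √(1.1² + 1.9²) ≈ 2.2.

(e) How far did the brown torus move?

2.6

The brown torus moved from about (2.2, 1.4) to (3.9, 3.4), a distance of √(1.7² + 2.0²) ≈ 2.6.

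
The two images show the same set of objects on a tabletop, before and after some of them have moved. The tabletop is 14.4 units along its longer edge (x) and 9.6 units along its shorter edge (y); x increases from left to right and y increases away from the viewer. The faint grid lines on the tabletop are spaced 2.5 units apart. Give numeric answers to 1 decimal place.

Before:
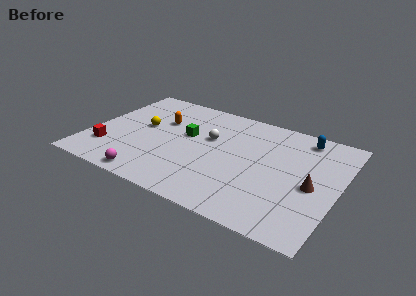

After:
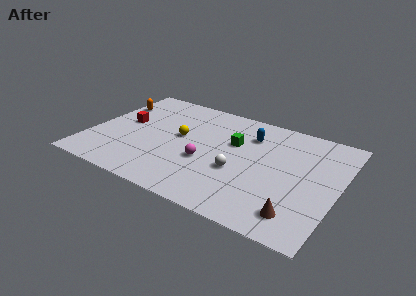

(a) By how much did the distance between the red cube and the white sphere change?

+0.7

Before: roughly 6.5 units apart; after: 7.2. That's 0.7 units further apart.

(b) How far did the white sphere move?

3.0

From (6.8, 5.9) to (8.8, 3.7), the white sphere covered √(2.0² + 2.2²) ≈ 3.0 units.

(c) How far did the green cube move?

2.7

From (5.5, 5.6) to (8.2, 6.1), the green cube covered √(2.7² + 0.5²) ≈ 2.7 units.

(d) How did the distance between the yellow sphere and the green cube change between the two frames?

+0.6

They were about 2.6 units apart before and 3.2 after — 0.6 units further apart.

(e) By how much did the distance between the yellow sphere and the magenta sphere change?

-2.2

They were about 4.6 units apart before and 2.4 after — 2.2 units closer together.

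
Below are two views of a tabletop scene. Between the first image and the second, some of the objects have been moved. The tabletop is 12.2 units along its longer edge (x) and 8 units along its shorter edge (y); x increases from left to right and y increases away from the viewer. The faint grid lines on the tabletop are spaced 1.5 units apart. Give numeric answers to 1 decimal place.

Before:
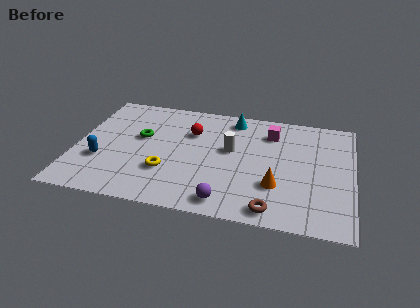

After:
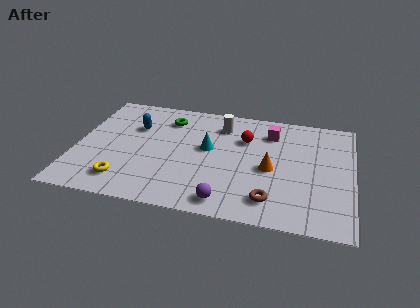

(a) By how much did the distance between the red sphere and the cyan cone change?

-0.4

The distance was about 2.3 in the first image and 1.9 in the second, so they moved 0.4 units closer together.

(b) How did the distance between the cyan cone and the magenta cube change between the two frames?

+1.4

The distance was about 1.8 in the first image and 3.2 in the second, so they moved 1.4 units further apart.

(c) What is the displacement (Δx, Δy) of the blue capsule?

(1.3, 2.7)

The blue capsule was at about (1.2, 2.7) and moved to about (2.5, 5.4).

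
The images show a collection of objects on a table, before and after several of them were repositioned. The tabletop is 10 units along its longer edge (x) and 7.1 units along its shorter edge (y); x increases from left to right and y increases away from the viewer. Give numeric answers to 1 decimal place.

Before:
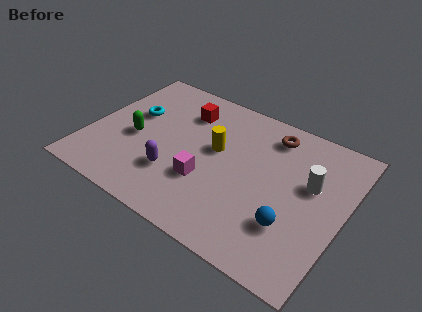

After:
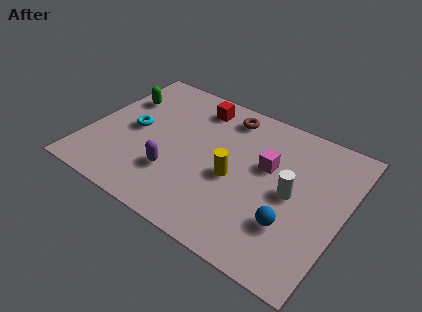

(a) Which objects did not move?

the purple capsule and the blue sphere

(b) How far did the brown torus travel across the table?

1.8

From (6.8, 5.9) to (5.0, 6.0), the brown torus covered √(1.8² + 0.1²) ≈ 1.8 units.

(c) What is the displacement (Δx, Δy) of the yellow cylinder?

(0.9, -1.0)

The yellow cylinder was at about (4.9, 4.1) and moved to about (5.8, 3.1).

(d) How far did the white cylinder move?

1.0

The white cylinder was near (8.6, 4.3) before and (8.0, 3.5) after, so it travelled √(0.6² + 0.8²) ≈ 1.0 units.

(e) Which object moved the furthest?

the magenta cube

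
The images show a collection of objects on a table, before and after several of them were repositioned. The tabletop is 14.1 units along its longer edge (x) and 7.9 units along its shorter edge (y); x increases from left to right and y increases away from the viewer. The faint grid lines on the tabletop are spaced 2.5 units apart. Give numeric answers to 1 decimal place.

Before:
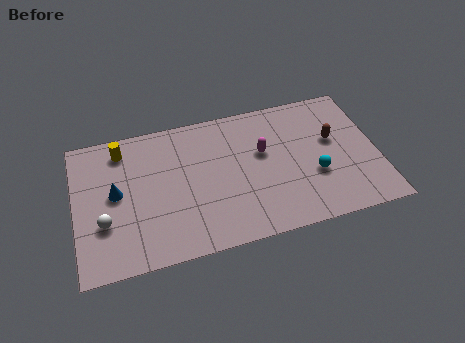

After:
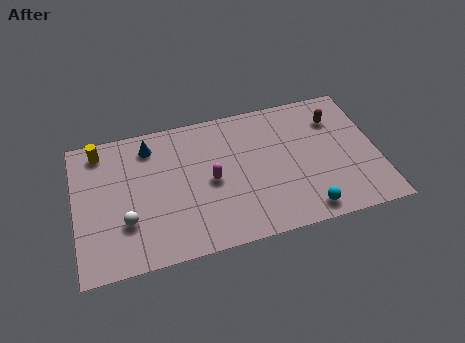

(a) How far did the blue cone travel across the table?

2.9

The blue cone was near (1.9, 4.2) before and (3.6, 6.5) after, so it travelled √(1.7² + 2.3²) ≈ 2.9 units.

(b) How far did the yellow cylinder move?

1.0

From (2.3, 6.6) to (1.3, 6.8), the yellow cylinder covered √(1.0² + 0.2²) ≈ 1.0 units.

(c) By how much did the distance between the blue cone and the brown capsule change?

-1.5

The distance was about 10.2 in the first image and 8.7 in the second, so they moved 1.5 units closer together.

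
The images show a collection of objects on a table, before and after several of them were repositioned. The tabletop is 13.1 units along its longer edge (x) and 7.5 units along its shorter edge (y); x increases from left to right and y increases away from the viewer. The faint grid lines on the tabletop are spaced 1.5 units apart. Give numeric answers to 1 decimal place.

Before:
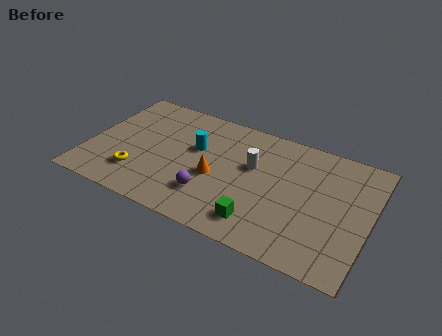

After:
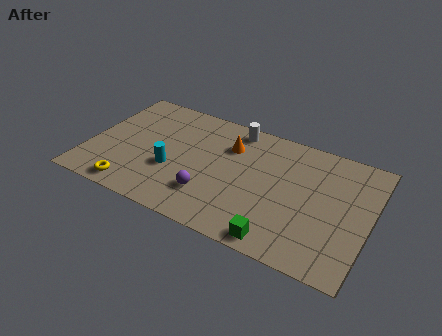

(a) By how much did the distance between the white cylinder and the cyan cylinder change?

+1.8

They were about 2.7 units apart before and 4.5 after — 1.8 units further apart.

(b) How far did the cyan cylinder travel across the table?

2.0

From (4.9, 4.6) to (4.0, 2.8), the cyan cylinder covered √(0.9² + 1.8²) ≈ 2.0 units.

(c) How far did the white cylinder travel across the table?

2.3

The white cylinder moved from about (7.6, 4.6) to (6.5, 6.6), a distance of √(1.1² + 2.0²) ≈ 2.3.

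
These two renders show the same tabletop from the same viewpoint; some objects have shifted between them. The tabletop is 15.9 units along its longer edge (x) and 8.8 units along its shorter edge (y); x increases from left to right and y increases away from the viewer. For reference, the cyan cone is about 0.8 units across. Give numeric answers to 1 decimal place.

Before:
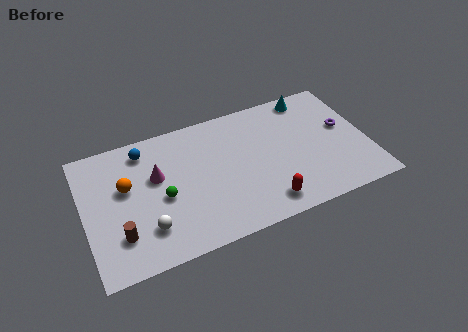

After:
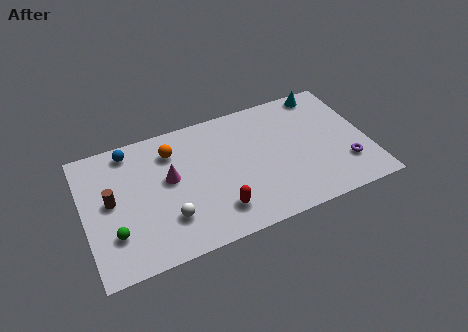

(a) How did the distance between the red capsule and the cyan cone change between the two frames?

+1.8

They were about 7.2 units apart before and 9.0 after — 1.8 units further apart.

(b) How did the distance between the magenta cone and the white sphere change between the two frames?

-0.7

The distance was about 3.3 in the first image and 2.6 in the second, so they moved 0.7 units closer together.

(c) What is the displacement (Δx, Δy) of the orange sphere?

(2.7, 1.5)

The orange sphere started near (2.4, 5.3) and ended near (5.1, 6.8).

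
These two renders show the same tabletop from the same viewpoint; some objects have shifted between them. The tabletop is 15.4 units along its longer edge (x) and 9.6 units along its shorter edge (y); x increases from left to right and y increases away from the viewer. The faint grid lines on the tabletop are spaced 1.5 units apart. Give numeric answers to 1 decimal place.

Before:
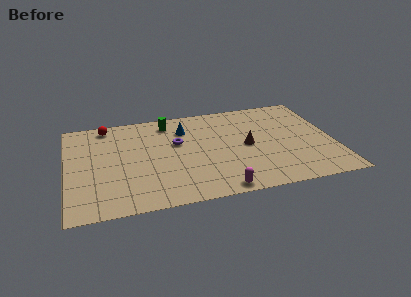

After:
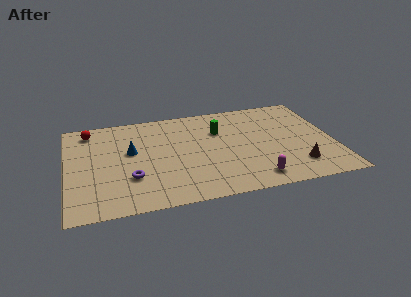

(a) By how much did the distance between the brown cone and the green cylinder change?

+0.6

They were about 5.6 units apart before and 6.2 after — 0.6 units further apart.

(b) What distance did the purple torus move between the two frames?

4.0

The purple torus was near (6.4, 5.9) before and (3.6, 3.0) after, so it travelled √(2.8² + 2.9²) ≈ 4.0 units.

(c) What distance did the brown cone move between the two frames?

3.7

From (10.4, 4.7) to (13.1, 2.1), the brown cone covered √(2.7² + 2.6²) ≈ 3.7 units.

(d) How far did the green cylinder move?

3.3

The green cylinder moved from about (6.0, 8.1) to (8.9, 6.6), a distance of √(2.9² + 1.5²) ≈ 3.3.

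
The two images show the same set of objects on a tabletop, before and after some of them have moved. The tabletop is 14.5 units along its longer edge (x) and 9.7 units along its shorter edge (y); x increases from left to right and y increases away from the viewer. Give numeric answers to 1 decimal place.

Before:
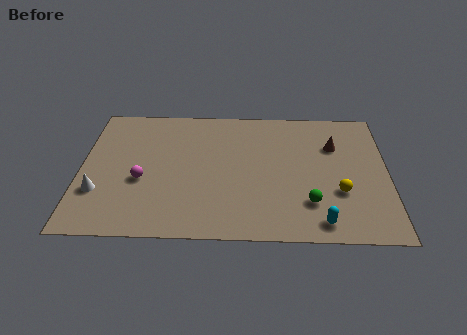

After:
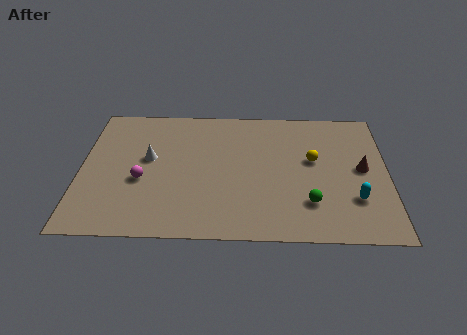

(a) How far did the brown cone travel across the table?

2.1

The brown cone moved from about (12.0, 6.7) to (13.3, 5.0), a distance of √(1.3² + 1.7²) ≈ 2.1.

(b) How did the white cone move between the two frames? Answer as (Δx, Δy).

(2.3, 2.5)

The white cone started near (0.9, 3.0) and ended near (3.2, 5.5).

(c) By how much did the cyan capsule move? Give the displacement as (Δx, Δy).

(1.6, 1.6)

The cyan capsule started near (11.3, 1.2) and ended near (12.9, 2.8).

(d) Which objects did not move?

the green sphere and the magenta sphere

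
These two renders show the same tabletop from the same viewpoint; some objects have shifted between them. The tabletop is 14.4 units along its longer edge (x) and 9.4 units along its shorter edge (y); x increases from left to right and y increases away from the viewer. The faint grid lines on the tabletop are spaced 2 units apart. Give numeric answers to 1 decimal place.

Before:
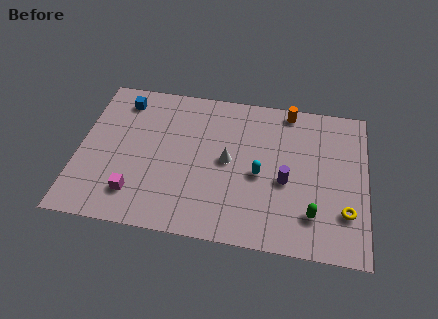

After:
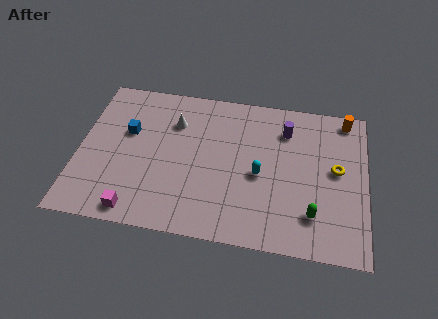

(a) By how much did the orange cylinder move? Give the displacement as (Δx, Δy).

(2.9, -0.1)

From the two frames, the orange cylinder sits at roughly (10.4, 8.5) before and (13.3, 8.4) after.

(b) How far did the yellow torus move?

2.5

From (13.4, 2.6) to (12.9, 5.1), the yellow torus covered √(0.5² + 2.5²) ≈ 2.5 units.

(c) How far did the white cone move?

3.4

The white cone moved from about (7.5, 4.8) to (4.7, 6.8), a distance of √(2.8² + 2.0²) ≈ 3.4.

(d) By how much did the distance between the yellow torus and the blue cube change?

-2.0

They were about 12.5 units apart before and 10.5 after — 2.0 units closer together.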